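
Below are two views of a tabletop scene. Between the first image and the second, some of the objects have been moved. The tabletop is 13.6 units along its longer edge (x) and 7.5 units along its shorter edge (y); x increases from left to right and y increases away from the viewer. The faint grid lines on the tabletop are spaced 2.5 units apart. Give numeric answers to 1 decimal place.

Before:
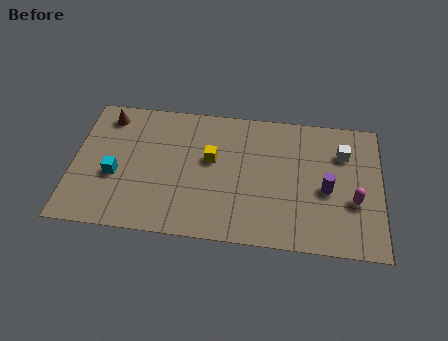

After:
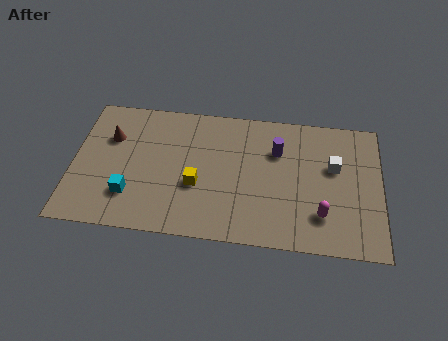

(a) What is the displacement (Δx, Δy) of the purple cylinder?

(-2.2, 1.9)

The purple cylinder was at about (11.2, 3.3) and moved to about (9.0, 5.2).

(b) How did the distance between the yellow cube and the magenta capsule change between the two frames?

-0.9

They were about 6.5 units apart before and 5.6 after — 0.9 units closer together.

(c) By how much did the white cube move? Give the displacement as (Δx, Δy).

(-0.4, -0.8)

From the two frames, the white cube sits at roughly (11.9, 5.4) before and (11.5, 4.6) after.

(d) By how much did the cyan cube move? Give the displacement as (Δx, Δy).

(0.7, -1.0)

From the two frames, the cyan cube sits at roughly (1.9, 3.0) before and (2.6, 2.0) after.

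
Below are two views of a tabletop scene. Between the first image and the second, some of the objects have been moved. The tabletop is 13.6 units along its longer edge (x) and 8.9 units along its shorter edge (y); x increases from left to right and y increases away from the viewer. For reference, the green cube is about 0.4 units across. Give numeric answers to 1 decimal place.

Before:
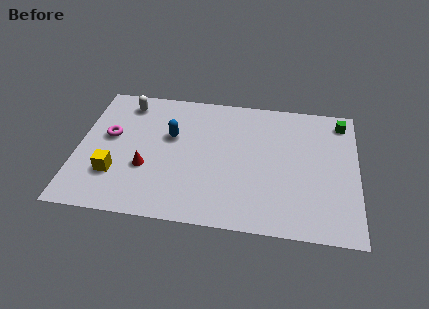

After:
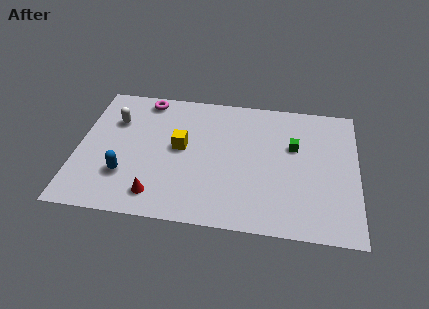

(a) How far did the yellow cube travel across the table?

3.8

From (1.9, 2.6) to (5.0, 4.8), the yellow cube covered √(3.1² + 2.2²) ≈ 3.8 units.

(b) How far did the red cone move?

1.8

The red cone moved from about (3.4, 3.2) to (4.0, 1.5), a distance of √(0.6² + 1.7²) ≈ 1.8.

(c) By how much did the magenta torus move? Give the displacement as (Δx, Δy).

(1.6, 2.8)

From the two frames, the magenta torus sits at roughly (1.5, 5.1) before and (3.1, 7.9) after.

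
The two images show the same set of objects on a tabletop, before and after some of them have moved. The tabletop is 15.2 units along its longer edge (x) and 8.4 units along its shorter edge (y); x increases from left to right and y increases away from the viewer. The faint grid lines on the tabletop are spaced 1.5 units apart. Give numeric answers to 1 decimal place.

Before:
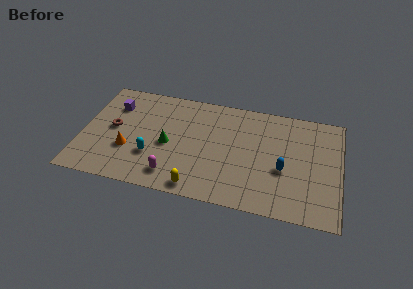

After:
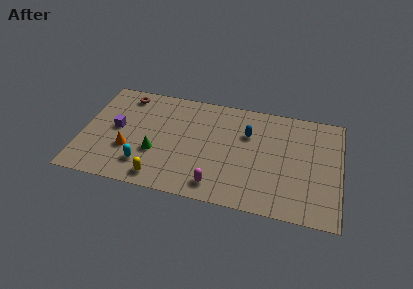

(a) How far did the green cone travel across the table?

1.1

The green cone moved from about (5.1, 3.8) to (4.4, 3.0), a distance of √(0.7² + 0.8²) ≈ 1.1.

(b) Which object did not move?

the orange cone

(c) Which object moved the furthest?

the blue capsule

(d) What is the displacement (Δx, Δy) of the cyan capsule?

(-0.4, -0.8)

The cyan capsule was at about (4.2, 2.7) and moved to about (3.8, 1.9).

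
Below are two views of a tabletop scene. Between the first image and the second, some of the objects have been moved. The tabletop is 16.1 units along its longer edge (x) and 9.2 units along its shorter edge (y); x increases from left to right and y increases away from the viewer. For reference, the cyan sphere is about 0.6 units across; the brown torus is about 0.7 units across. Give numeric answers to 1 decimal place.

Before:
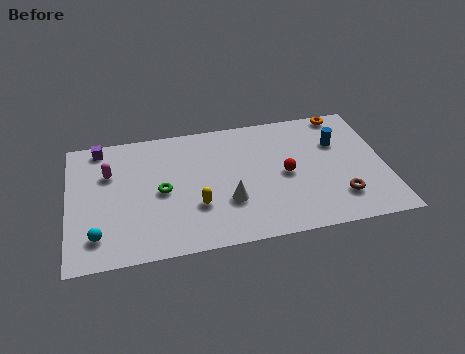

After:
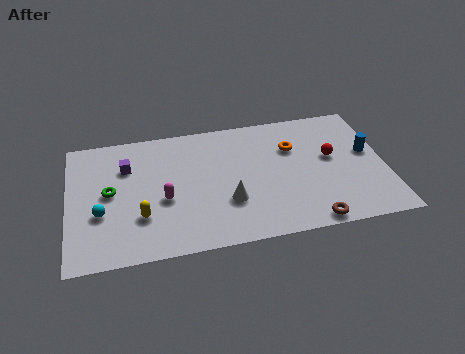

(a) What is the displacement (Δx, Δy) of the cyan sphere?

(0.2, 1.5)

The cyan sphere was at about (1.4, 1.9) and moved to about (1.6, 3.4).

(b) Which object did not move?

the white cone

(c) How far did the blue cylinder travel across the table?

1.8

The blue cylinder was near (13.8, 6.2) before and (15.3, 5.2) after, so it travelled √(1.5² + 1.0²) ≈ 1.8 units.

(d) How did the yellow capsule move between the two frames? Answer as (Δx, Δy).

(-2.8, -0.2)

From the two frames, the yellow capsule sits at roughly (6.4, 3.0) before and (3.6, 2.8) after.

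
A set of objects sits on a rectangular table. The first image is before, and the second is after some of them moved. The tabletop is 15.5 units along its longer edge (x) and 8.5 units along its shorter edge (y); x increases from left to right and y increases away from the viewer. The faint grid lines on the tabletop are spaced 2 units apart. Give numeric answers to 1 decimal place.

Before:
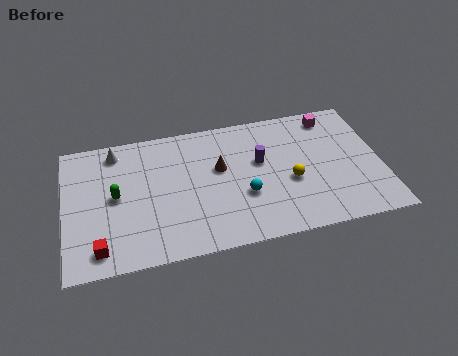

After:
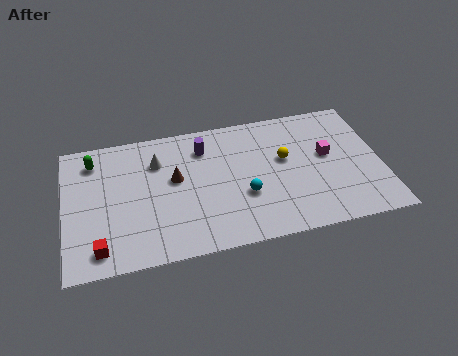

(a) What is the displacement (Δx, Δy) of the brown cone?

(-2.2, -0.2)

The brown cone was at about (7.6, 5.1) and moved to about (5.4, 4.9).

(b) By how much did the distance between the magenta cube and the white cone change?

-2.3

The distance was about 10.7 in the first image and 8.4 in the second, so they moved 2.3 units closer together.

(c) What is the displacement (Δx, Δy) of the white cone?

(2.0, -1.1)

The white cone started near (2.6, 7.3) and ended near (4.6, 6.2).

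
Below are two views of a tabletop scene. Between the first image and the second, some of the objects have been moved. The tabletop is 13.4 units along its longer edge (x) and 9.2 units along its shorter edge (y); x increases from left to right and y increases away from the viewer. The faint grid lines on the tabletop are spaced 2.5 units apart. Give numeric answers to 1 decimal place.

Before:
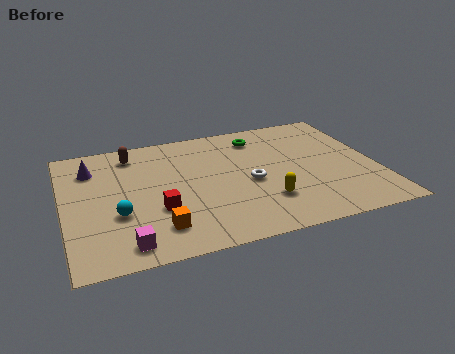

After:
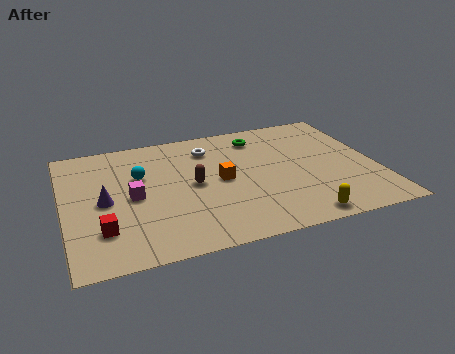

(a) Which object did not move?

the green torus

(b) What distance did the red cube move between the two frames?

2.5

The red cube moved from about (3.9, 3.2) to (1.5, 2.4), a distance of √(2.4² + 0.8²) ≈ 2.5.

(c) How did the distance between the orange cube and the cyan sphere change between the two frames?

+1.5

They were about 2.1 units apart before and 3.6 after — 1.5 units further apart.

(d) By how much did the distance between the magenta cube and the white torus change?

-1.7

The distance was about 6.2 in the first image and 4.5 in the second, so they moved 1.7 units closer together.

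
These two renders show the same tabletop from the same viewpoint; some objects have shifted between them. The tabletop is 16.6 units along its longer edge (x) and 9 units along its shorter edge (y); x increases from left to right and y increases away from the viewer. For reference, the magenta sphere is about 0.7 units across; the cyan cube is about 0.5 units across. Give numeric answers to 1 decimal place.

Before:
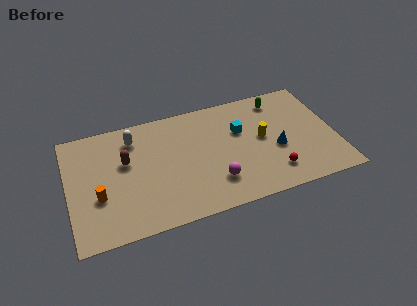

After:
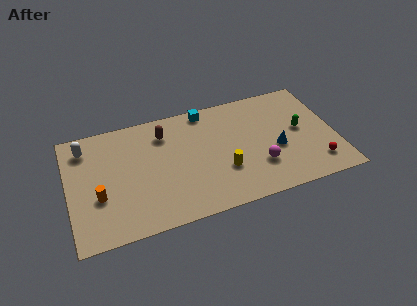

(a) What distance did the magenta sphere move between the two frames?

2.8

The magenta sphere was near (8.9, 2.3) before and (11.7, 2.7) after, so it travelled √(2.8² + 0.4²) ≈ 2.8 units.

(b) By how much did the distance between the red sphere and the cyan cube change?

+4.7

The distance was about 4.3 in the first image and 9.0 in the second, so they moved 4.7 units further apart.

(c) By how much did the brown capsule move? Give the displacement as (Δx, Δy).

(2.5, 1.5)

The brown capsule was at about (3.6, 5.5) and moved to about (6.1, 7.0).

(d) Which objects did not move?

the blue cone and the orange cylinder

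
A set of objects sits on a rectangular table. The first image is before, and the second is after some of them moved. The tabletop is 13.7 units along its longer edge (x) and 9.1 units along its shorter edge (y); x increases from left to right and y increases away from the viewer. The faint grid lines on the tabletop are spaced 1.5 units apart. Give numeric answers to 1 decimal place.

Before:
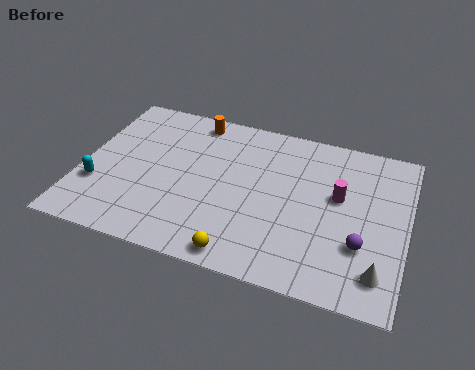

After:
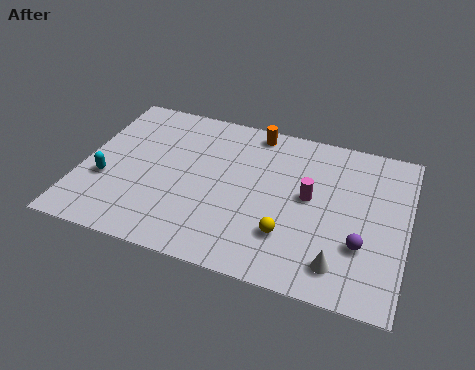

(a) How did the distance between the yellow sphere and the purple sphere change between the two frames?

-2.2

Before: roughly 5.2 units apart; after: 3.0. That's 2.2 units closer together.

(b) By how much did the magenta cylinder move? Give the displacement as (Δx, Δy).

(-1.2, -0.4)

From the two frames, the magenta cylinder sits at roughly (10.8, 5.3) before and (9.6, 4.9) after.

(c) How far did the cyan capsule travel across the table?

0.5

From (0.8, 2.9) to (1.1, 3.3), the cyan capsule covered √(0.3² + 0.4²) ≈ 0.5 units.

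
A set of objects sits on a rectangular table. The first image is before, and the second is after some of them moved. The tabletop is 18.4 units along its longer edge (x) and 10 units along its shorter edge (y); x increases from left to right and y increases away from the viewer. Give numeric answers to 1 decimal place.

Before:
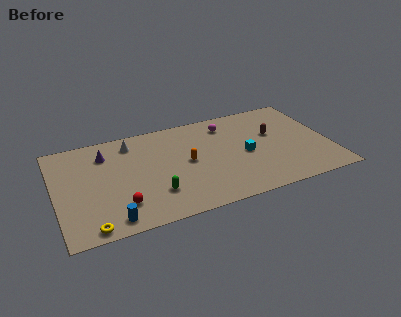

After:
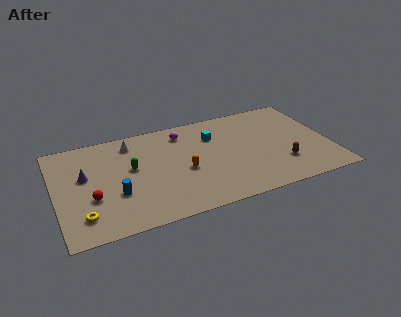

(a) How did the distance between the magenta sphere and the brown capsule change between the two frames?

+4.6

They were about 3.6 units apart before and 8.2 after — 4.6 units further apart.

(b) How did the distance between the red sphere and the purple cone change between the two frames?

-3.0

They were about 5.3 units apart before and 2.3 after — 3.0 units closer together.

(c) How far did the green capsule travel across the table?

3.3

From (6.4, 2.7) to (5.1, 5.7), the green capsule covered √(1.3² + 3.0²) ≈ 3.3 units.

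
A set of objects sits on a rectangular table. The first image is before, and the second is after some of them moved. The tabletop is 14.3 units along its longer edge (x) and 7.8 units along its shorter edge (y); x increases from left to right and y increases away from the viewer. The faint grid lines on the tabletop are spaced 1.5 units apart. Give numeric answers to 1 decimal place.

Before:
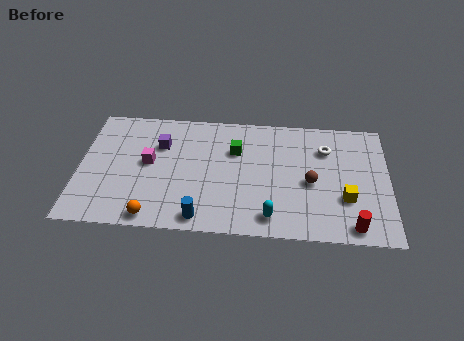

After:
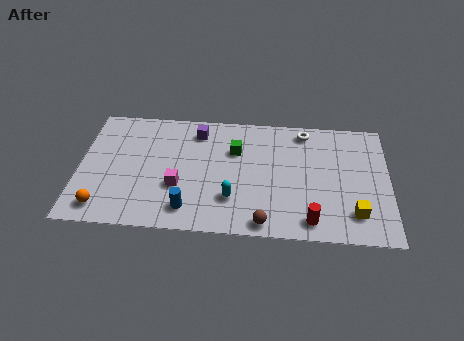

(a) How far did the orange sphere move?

2.3

The orange sphere was near (3.5, 0.8) before and (1.2, 1.2) after, so it travelled √(2.3² + 0.4²) ≈ 2.3 units.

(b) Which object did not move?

the green cube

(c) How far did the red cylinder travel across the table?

1.9

The red cylinder moved from about (12.6, 0.9) to (10.7, 1.1), a distance of √(1.9² + 0.2²) ≈ 1.9.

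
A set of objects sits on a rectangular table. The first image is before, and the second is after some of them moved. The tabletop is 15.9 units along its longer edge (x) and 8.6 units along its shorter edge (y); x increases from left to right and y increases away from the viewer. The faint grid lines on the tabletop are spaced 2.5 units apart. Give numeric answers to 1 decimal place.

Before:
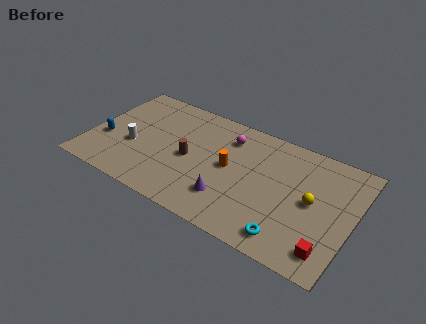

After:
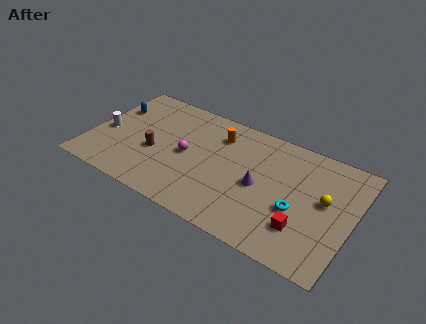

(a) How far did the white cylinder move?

1.8

From (2.7, 3.4) to (0.9, 3.8), the white cylinder covered √(1.8² + 0.4²) ≈ 1.8 units.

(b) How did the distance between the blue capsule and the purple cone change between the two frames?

+1.7

The distance was about 7.9 in the first image and 9.6 in the second, so they moved 1.7 units further apart.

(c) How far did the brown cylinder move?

2.2

The brown cylinder was near (6.1, 4.0) before and (4.0, 3.5) after, so it travelled √(2.1² + 0.5²) ≈ 2.2 units.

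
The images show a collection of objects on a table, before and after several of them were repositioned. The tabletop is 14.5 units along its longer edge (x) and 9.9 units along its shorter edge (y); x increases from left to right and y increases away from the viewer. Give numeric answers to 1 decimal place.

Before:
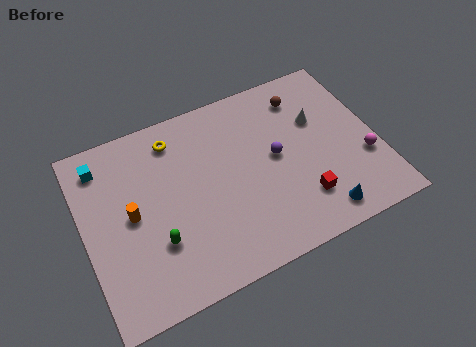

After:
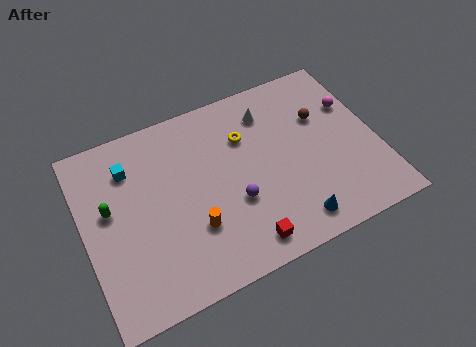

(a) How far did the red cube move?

3.3

The red cube was near (10.4, 2.4) before and (7.3, 1.3) after, so it travelled √(3.1² + 1.1²) ≈ 3.3 units.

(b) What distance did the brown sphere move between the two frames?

1.7

The brown sphere was near (11.3, 8.0) before and (12.0, 6.5) after, so it travelled √(0.7² + 1.5²) ≈ 1.7 units.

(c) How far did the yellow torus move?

3.6

The yellow torus moved from about (4.8, 8.2) to (8.2, 6.9), a distance of √(3.4² + 1.3²) ≈ 3.6.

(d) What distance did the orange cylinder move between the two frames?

3.4

The orange cylinder moved from about (2.3, 5.0) to (5.1, 3.1), a distance of √(2.8² + 1.9²) ≈ 3.4.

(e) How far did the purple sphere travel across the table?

2.8

The purple sphere was near (9.5, 5.2) before and (7.2, 3.6) after, so it travelled √(2.3² + 1.6²) ≈ 2.8 units.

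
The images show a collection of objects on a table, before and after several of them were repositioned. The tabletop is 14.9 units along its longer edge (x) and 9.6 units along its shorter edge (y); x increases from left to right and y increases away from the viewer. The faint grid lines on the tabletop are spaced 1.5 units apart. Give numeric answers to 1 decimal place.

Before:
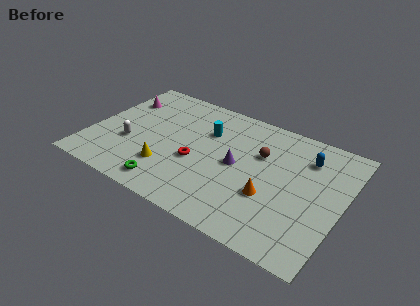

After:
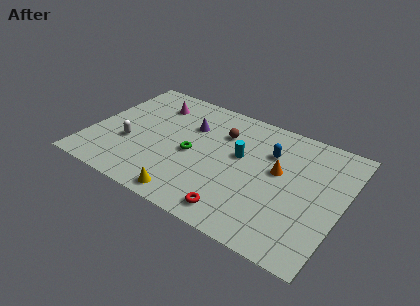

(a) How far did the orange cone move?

2.1

The orange cone moved from about (10.9, 3.4) to (11.1, 5.5), a distance of √(0.2² + 2.1²) ≈ 2.1.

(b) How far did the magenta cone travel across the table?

2.1

The magenta cone moved from about (1.2, 7.0) to (3.2, 7.5), a distance of √(2.0² + 0.5²) ≈ 2.1.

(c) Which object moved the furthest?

the red torus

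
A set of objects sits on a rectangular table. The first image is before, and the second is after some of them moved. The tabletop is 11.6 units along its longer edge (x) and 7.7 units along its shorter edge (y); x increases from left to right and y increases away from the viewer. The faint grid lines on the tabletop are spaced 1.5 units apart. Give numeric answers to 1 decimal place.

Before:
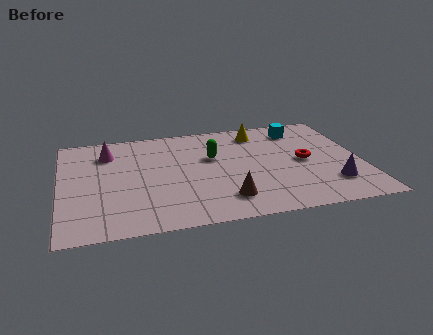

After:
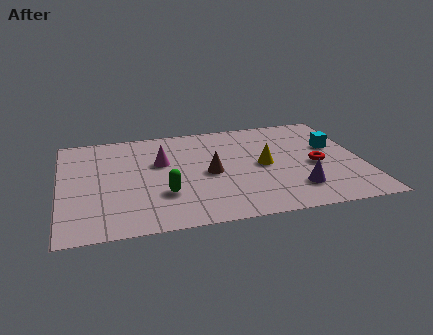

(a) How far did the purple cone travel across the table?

1.4

From (10.3, 1.9) to (8.9, 1.8), the purple cone covered √(1.4² + 0.1²) ≈ 1.4 units.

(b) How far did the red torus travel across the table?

0.6

The red torus moved from about (9.4, 3.8) to (9.8, 3.4), a distance of √(0.4² + 0.4²) ≈ 0.6.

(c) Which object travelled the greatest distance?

the green capsule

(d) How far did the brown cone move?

2.1

The brown cone was near (6.2, 1.6) before and (5.7, 3.6) after, so it travelled √(0.5² + 2.0²) ≈ 2.1 units.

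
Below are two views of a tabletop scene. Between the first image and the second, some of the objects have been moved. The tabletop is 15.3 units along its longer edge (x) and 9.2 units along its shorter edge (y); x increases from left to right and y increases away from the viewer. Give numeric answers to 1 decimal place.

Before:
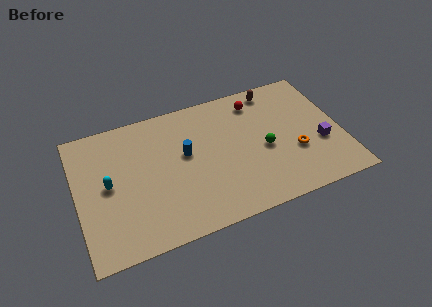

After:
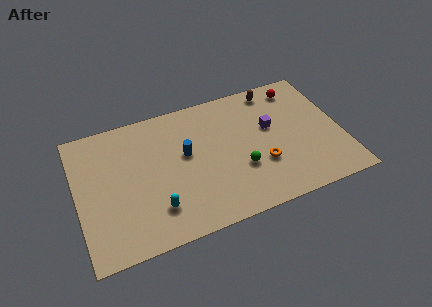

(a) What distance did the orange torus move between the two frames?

2.0

From (12.5, 3.3) to (10.5, 3.1), the orange torus covered √(2.0² + 0.2²) ≈ 2.0 units.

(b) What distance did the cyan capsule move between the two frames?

3.5

The cyan capsule moved from about (1.8, 4.7) to (4.3, 2.2), a distance of √(2.5² + 2.5²) ≈ 3.5.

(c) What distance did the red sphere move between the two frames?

2.5

The red sphere moved from about (10.7, 7.6) to (13.2, 7.8), a distance of √(2.5² + 0.2²) ≈ 2.5.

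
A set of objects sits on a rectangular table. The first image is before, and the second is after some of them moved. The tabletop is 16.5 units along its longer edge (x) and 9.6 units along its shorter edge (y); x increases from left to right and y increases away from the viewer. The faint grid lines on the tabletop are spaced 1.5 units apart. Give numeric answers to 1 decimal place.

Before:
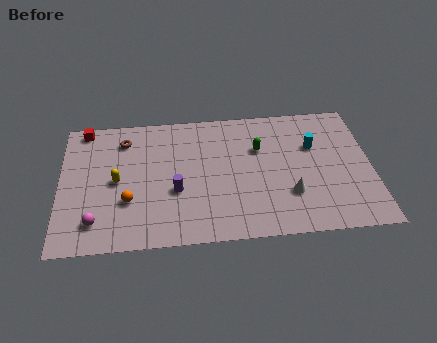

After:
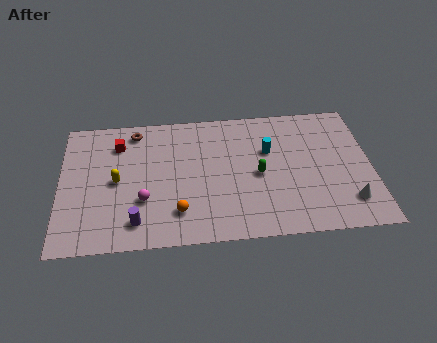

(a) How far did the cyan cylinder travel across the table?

2.4

The cyan cylinder moved from about (13.5, 6.3) to (11.1, 6.2), a distance of √(2.4² + 0.1²) ≈ 2.4.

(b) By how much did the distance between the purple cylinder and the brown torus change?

+1.8

They were about 4.8 units apart before and 6.6 after — 1.8 units further apart.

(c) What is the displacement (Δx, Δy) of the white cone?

(3.1, -0.8)

The white cone was at about (12.1, 2.9) and moved to about (15.2, 2.1).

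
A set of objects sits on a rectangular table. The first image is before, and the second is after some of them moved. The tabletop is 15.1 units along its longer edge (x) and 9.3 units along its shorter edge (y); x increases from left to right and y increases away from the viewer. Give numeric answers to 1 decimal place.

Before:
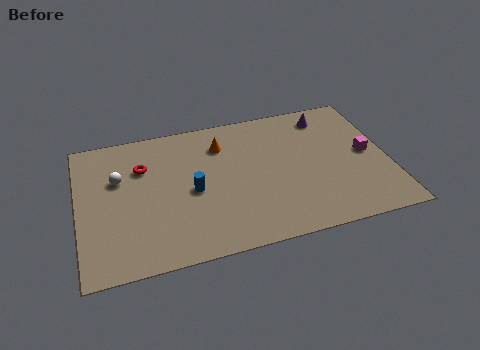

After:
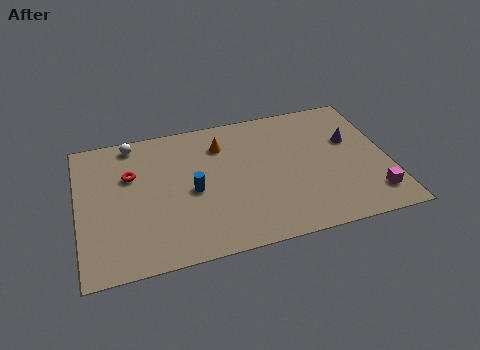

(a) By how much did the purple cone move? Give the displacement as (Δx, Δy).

(1.0, -2.0)

The purple cone started near (12.4, 7.8) and ended near (13.4, 5.8).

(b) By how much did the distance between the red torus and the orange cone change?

+0.7

The distance was about 3.9 in the first image and 4.6 in the second, so they moved 0.7 units further apart.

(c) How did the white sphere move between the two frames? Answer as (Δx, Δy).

(0.8, 2.3)

The white sphere was at about (2.0, 6.0) and moved to about (2.8, 8.3).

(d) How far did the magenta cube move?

2.9

The magenta cube was near (14.1, 4.7) before and (14.1, 1.8) after, so it travelled √(0.0² + 2.9²) ≈ 2.9 units.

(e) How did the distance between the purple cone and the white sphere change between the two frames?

+0.3

Before: roughly 10.6 units apart; after: 10.9. That's 0.3 units further apart.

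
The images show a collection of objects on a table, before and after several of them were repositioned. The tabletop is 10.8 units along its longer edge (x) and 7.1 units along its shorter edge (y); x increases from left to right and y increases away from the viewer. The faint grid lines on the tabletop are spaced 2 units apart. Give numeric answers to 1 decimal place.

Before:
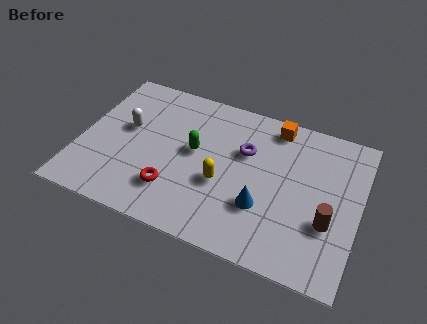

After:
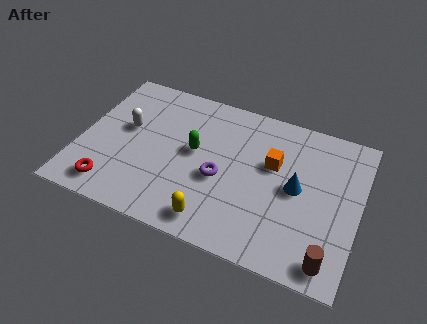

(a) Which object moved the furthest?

the red torus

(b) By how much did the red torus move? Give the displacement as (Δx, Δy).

(-2.3, -0.7)

The red torus started near (3.8, 1.8) and ended near (1.5, 1.1).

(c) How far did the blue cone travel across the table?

1.8

The blue cone was near (7.2, 2.3) before and (8.4, 3.6) after, so it travelled √(1.2² + 1.3²) ≈ 1.8 units.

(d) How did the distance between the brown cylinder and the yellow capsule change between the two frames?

+0.3

Before: roughly 4.1 units apart; after: 4.4. That's 0.3 units further apart.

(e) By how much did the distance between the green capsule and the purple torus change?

-0.6

They were about 2.0 units apart before and 1.4 after — 0.6 units closer together.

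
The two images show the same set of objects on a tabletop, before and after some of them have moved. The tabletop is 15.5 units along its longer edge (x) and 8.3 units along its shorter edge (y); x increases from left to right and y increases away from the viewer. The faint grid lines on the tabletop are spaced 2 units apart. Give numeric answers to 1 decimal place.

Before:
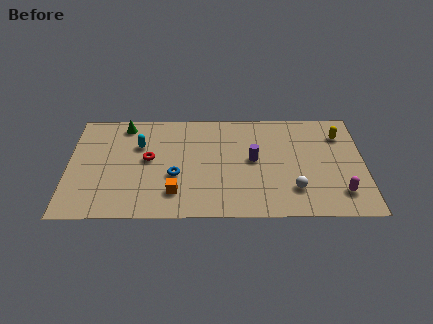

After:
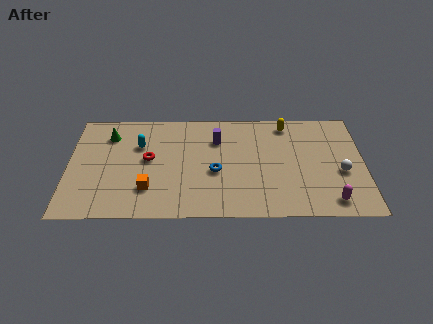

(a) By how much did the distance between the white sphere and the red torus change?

+2.2

Before: roughly 8.0 units apart; after: 10.2. That's 2.2 units further apart.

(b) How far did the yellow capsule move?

2.9

The yellow capsule was near (14.3, 6.3) before and (11.5, 7.2) after, so it travelled √(2.8² + 0.9²) ≈ 2.9 units.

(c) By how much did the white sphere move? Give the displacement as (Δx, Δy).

(2.5, 1.3)

The white sphere started near (11.8, 2.1) and ended near (14.3, 3.4).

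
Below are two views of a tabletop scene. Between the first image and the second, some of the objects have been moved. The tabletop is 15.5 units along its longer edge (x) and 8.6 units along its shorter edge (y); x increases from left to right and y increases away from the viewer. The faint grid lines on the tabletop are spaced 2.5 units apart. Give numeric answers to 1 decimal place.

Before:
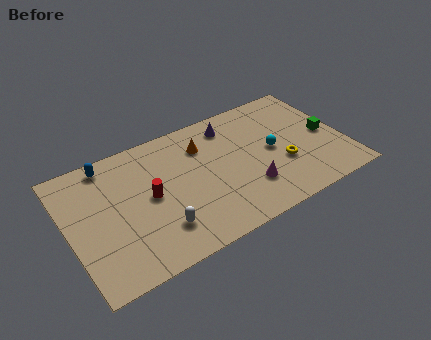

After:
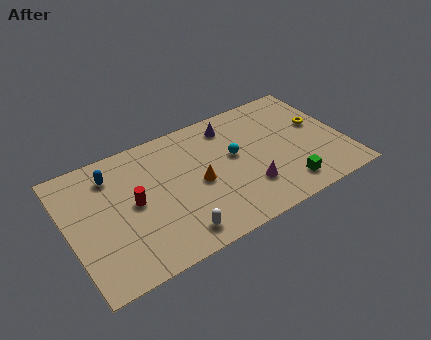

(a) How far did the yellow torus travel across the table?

3.1

The yellow torus was near (11.9, 3.1) before and (14.3, 5.0) after, so it travelled √(2.4² + 1.9²) ≈ 3.1 units.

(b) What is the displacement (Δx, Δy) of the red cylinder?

(-0.9, 0.0)

The red cylinder started near (4.5, 4.4) and ended near (3.6, 4.4).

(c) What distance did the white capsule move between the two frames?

1.1

From (4.7, 2.1) to (5.5, 1.3), the white capsule covered √(0.8² + 0.8²) ≈ 1.1 units.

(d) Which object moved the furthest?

the green cube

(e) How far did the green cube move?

3.8

The green cube moved from about (14.6, 4.1) to (11.8, 1.5), a distance of √(2.8² + 2.6²) ≈ 3.8.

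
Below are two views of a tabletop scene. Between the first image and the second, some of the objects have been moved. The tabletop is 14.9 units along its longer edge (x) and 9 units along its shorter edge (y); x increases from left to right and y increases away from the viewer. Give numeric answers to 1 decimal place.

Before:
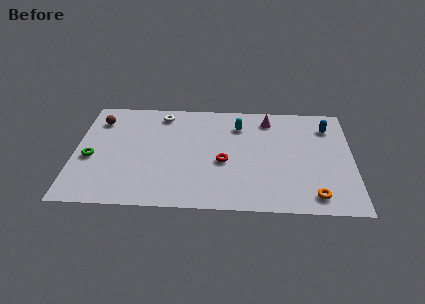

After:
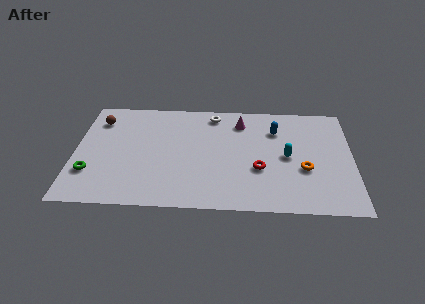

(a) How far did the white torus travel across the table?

2.8

The white torus was near (4.6, 7.7) before and (7.4, 7.8) after, so it travelled √(2.8² + 0.1²) ≈ 2.8 units.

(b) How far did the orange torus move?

2.2

From (12.8, 1.3) to (12.3, 3.4), the orange torus covered √(0.5² + 2.1²) ≈ 2.2 units.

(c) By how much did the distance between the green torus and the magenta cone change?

-1.0

They were about 10.2 units apart before and 9.2 after — 1.0 units closer together.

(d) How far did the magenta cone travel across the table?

1.5

From (10.4, 7.5) to (8.9, 7.2), the magenta cone covered √(1.5² + 0.3²) ≈ 1.5 units.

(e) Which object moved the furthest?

the cyan capsule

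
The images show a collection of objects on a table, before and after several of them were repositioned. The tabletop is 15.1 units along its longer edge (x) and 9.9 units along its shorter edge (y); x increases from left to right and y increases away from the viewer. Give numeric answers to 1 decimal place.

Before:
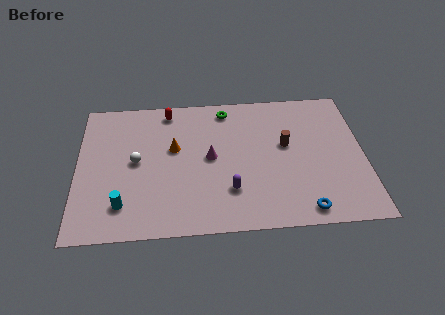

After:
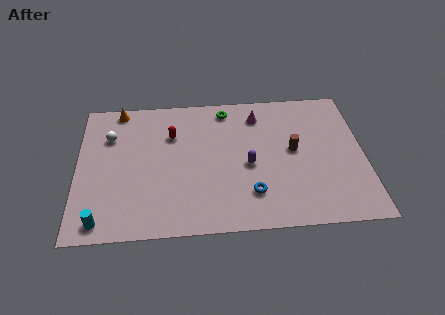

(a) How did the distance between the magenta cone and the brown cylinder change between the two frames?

-0.8

The distance was about 4.0 in the first image and 3.2 in the second, so they moved 0.8 units closer together.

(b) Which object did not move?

the green torus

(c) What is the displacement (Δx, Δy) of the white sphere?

(-1.4, 1.9)

The white sphere started near (3.1, 5.1) and ended near (1.7, 7.0).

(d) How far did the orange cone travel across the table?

4.2

The orange cone moved from about (5.1, 5.9) to (2.2, 9.0), a distance of √(2.9² + 3.1²) ≈ 4.2.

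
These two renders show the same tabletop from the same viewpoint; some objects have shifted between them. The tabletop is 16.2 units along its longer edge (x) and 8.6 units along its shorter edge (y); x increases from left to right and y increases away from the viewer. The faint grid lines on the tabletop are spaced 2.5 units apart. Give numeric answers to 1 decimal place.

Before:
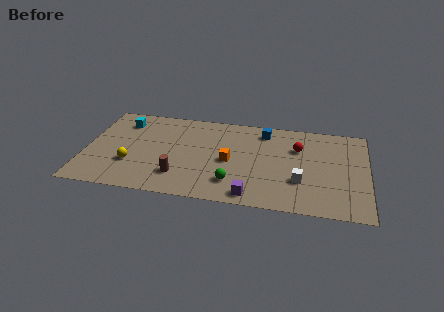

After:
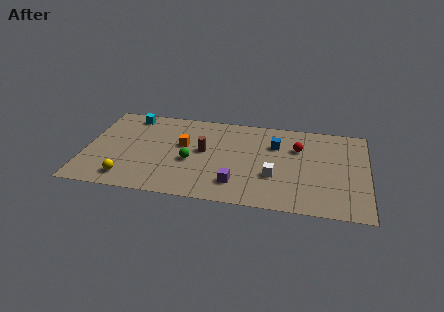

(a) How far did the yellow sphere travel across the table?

1.4

From (2.7, 2.8) to (2.6, 1.4), the yellow sphere covered √(0.1² + 1.4²) ≈ 1.4 units.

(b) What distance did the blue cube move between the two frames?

1.4

From (10.2, 7.2) to (10.9, 6.0), the blue cube covered √(0.7² + 1.2²) ≈ 1.4 units.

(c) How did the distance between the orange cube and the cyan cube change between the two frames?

-2.9

The distance was about 6.9 in the first image and 4.0 in the second, so they moved 2.9 units closer together.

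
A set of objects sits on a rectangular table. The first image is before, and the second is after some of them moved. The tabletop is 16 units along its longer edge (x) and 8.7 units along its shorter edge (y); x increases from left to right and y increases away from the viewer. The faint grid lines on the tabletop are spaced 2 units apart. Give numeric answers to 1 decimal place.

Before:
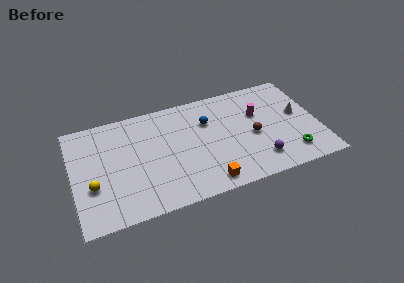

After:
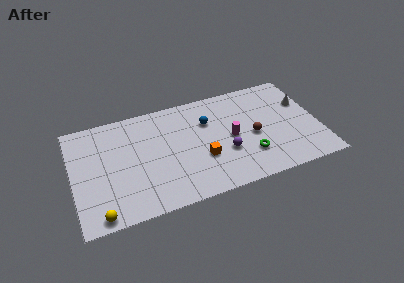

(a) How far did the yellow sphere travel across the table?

2.3

The yellow sphere moved from about (1.2, 3.1) to (1.5, 0.8), a distance of √(0.3² + 2.3²) ≈ 2.3.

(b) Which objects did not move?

the blue sphere and the brown sphere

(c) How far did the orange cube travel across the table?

2.0

From (8.4, 1.1) to (8.3, 3.1), the orange cube covered √(0.1² + 2.0²) ≈ 2.0 units.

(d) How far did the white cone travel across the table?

1.0

The white cone moved from about (14.8, 4.8) to (15.2, 5.7), a distance of √(0.4² + 0.9²) ≈ 1.0.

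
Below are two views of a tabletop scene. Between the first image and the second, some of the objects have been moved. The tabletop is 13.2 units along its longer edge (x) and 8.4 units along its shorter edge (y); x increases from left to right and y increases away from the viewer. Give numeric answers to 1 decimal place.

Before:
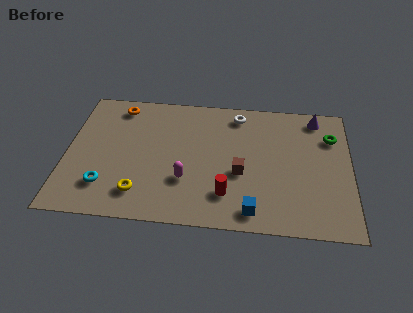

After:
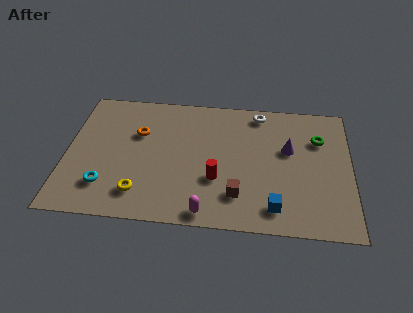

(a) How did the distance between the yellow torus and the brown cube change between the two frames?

-0.4

Before: roughly 4.9 units apart; after: 4.5. That's 0.4 units closer together.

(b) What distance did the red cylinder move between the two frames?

1.0

From (7.5, 2.0) to (7.0, 2.9), the red cylinder covered √(0.5² + 0.9²) ≈ 1.0 units.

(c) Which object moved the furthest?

the purple cone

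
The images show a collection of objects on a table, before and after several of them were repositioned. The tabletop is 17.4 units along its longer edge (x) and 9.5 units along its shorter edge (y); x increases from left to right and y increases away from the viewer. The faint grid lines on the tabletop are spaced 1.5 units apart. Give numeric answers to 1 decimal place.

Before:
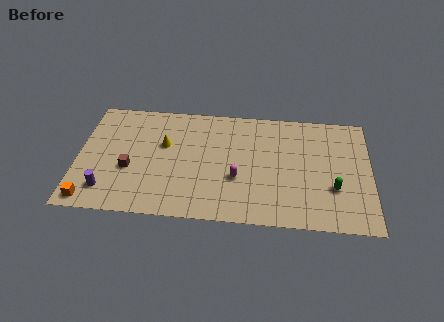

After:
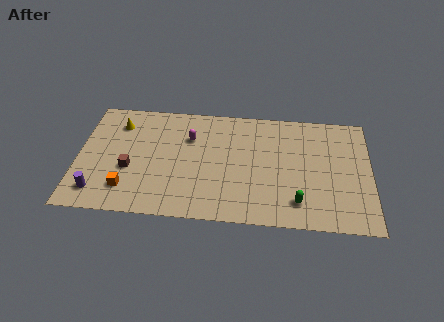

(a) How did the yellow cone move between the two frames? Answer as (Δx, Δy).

(-2.8, 1.5)

The yellow cone started near (5.1, 5.9) and ended near (2.3, 7.4).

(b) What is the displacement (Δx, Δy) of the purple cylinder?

(-0.5, -0.2)

From the two frames, the purple cylinder sits at roughly (1.8, 1.9) before and (1.3, 1.7) after.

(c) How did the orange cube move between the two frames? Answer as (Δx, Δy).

(2.1, 1.1)

From the two frames, the orange cube sits at roughly (0.9, 1.0) before and (3.0, 2.1) after.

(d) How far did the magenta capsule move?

4.2

The magenta capsule was near (9.5, 3.5) before and (6.6, 6.6) after, so it travelled √(2.9² + 3.1²) ≈ 4.2 units.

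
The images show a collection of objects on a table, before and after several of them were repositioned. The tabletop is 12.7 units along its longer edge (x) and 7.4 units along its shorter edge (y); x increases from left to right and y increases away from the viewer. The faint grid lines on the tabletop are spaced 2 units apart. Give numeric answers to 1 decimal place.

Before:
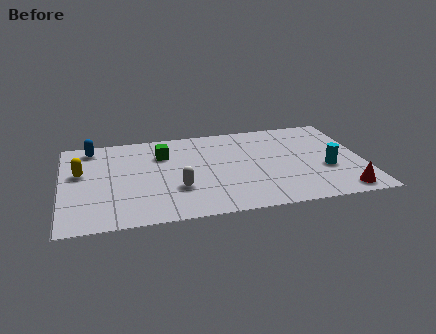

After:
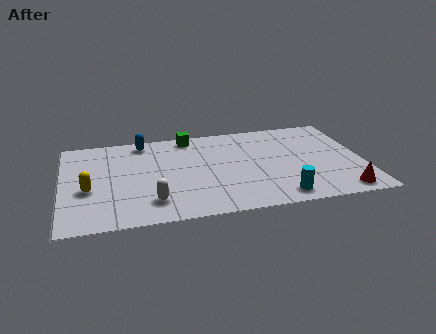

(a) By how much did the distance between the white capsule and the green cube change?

+2.4

Before: roughly 2.9 units apart; after: 5.3. That's 2.4 units further apart.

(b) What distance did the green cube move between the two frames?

1.8

From (4.3, 5.3) to (5.5, 6.6), the green cube covered √(1.2² + 1.3²) ≈ 1.8 units.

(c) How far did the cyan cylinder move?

2.8

The cyan cylinder moved from about (11.1, 2.8) to (9.0, 1.0), a distance of √(2.1² + 1.8²) ≈ 2.8.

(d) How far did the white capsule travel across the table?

1.4

From (4.8, 2.4) to (3.7, 1.6), the white capsule covered √(1.1² + 0.8²) ≈ 1.4 units.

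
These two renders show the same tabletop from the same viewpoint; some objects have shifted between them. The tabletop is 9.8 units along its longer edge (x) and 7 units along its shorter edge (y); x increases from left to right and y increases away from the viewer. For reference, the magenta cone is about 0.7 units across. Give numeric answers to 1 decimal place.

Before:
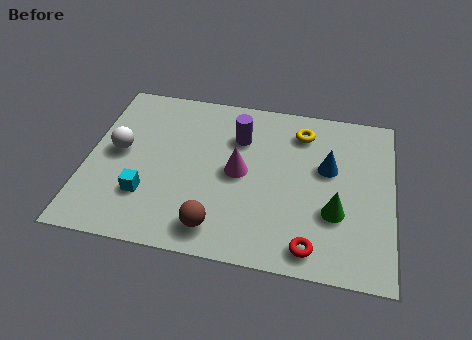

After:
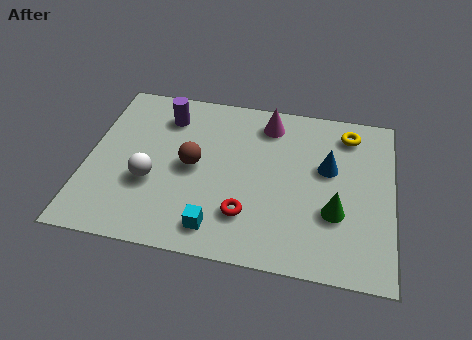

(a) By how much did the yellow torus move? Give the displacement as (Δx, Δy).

(1.5, 0.2)

The yellow torus started near (6.8, 5.6) and ended near (8.3, 5.8).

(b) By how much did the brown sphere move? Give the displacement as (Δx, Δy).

(-0.9, 2.4)

The brown sphere started near (4.3, 1.1) and ended near (3.4, 3.5).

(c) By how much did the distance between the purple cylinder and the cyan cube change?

+0.7

The distance was about 4.1 in the first image and 4.8 in the second, so they moved 0.7 units further apart.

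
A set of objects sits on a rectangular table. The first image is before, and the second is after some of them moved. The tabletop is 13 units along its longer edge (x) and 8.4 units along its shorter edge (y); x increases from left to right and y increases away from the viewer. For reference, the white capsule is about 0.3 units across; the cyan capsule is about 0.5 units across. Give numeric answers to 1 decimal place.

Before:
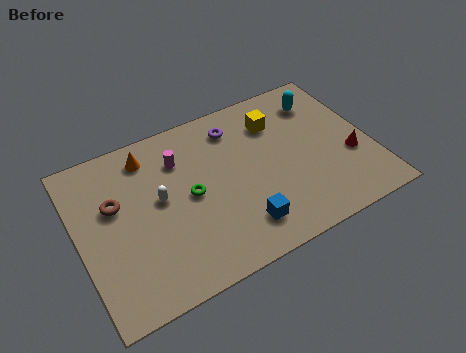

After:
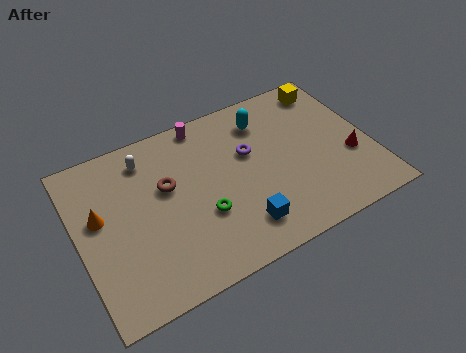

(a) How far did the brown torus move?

2.3

The brown torus was near (1.7, 5.2) before and (4.0, 5.1) after, so it travelled √(2.3² + 0.1²) ≈ 2.3 units.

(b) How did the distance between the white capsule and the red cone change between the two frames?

+1.0

The distance was about 8.5 in the first image and 9.5 in the second, so they moved 1.0 units further apart.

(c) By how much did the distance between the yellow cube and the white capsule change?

+2.6

The distance was about 5.8 in the first image and 8.4 in the second, so they moved 2.6 units further apart.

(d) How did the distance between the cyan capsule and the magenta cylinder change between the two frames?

-3.7

They were about 6.5 units apart before and 2.8 after — 3.7 units closer together.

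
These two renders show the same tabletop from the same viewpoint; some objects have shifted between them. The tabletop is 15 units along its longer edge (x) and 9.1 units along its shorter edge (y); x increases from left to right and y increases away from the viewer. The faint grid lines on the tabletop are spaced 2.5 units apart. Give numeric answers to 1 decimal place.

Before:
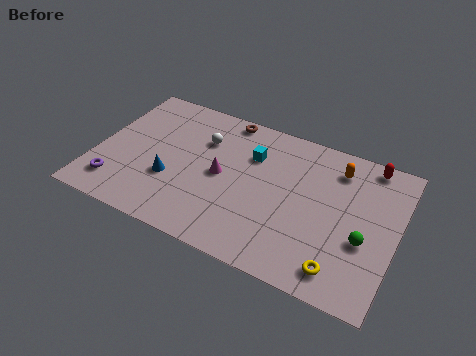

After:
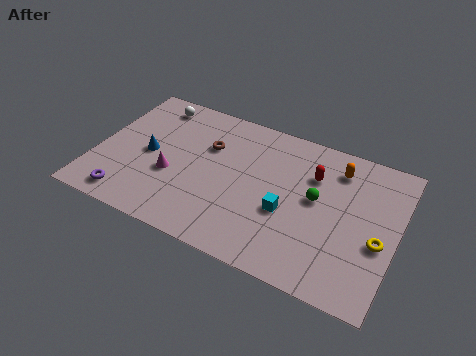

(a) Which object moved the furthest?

the cyan cube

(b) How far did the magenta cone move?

2.6

The magenta cone was near (6.3, 4.5) before and (3.9, 3.5) after, so it travelled √(2.4² + 1.0²) ≈ 2.6 units.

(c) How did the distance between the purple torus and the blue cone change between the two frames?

+0.3

Before: roughly 3.0 units apart; after: 3.3. That's 0.3 units further apart.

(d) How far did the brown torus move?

2.3

From (6.0, 8.3) to (5.4, 6.1), the brown torus covered √(0.6² + 2.2²) ≈ 2.3 units.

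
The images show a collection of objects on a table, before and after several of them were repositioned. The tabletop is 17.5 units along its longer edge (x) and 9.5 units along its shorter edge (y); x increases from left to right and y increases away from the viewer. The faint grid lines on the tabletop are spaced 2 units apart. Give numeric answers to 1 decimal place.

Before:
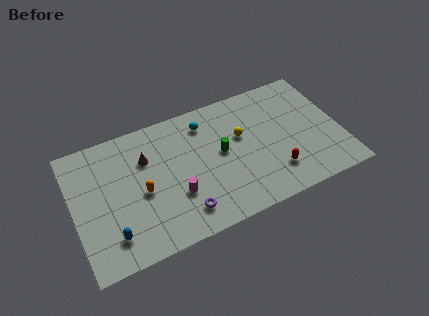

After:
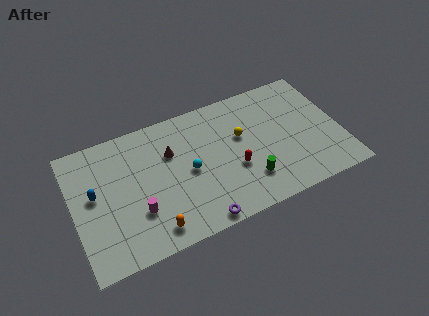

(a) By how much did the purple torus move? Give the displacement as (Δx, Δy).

(0.9, -1.0)

From the two frames, the purple torus sits at roughly (6.8, 1.8) before and (7.7, 0.8) after.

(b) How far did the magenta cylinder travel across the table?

2.5

The magenta cylinder moved from about (6.5, 3.2) to (4.0, 3.0), a distance of √(2.5² + 0.2²) ≈ 2.5.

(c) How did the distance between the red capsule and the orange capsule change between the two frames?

-2.7

The distance was about 8.7 in the first image and 6.0 in the second, so they moved 2.7 units closer together.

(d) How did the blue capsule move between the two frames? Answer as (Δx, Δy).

(-0.8, 3.3)

From the two frames, the blue capsule sits at roughly (2.2, 2.0) before and (1.4, 5.3) after.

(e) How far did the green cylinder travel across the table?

3.1

The green cylinder moved from about (9.7, 5.1) to (11.2, 2.4), a distance of √(1.5² + 2.7²) ≈ 3.1.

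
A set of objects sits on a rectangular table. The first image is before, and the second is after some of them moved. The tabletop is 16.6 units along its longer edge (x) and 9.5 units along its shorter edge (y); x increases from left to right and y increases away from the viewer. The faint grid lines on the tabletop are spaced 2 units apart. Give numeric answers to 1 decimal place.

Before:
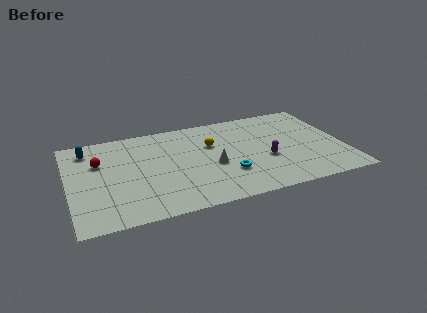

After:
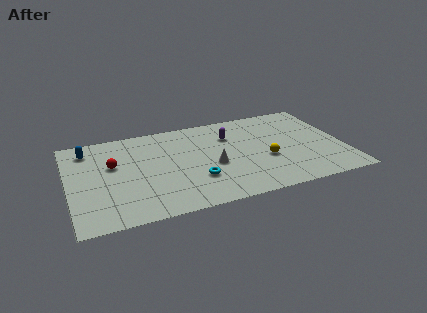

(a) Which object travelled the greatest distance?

the yellow sphere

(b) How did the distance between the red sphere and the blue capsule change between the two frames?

+0.8

Before: roughly 1.6 units apart; after: 2.4. That's 0.8 units further apart.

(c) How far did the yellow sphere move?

4.0

The yellow sphere moved from about (8.7, 6.2) to (11.8, 3.7), a distance of √(3.1² + 2.5²) ≈ 4.0.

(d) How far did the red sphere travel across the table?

0.9

The red sphere was near (1.9, 6.3) before and (2.7, 5.8) after, so it travelled √(0.8² + 0.5²) ≈ 0.9 units.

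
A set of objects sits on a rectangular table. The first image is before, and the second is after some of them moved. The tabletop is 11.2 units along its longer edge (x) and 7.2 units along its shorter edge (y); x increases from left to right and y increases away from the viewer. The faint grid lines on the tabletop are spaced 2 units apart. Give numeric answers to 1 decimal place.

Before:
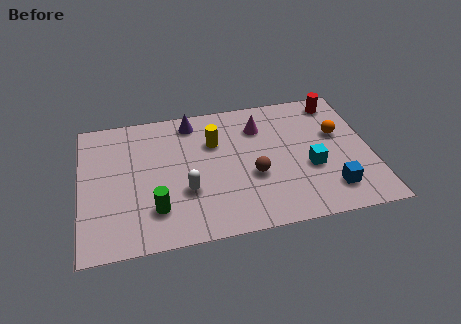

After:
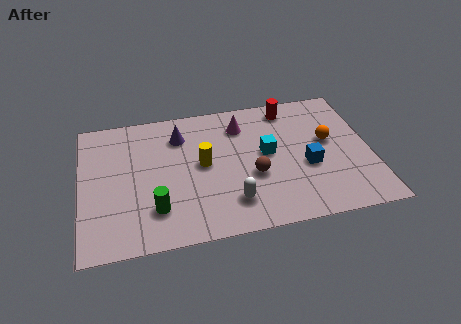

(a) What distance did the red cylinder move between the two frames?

1.9

From (10.1, 6.2) to (8.2, 6.2), the red cylinder covered √(1.9² + 0.0²) ≈ 1.9 units.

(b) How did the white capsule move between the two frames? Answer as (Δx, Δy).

(1.7, -0.9)

The white capsule was at about (4.0, 2.5) and moved to about (5.7, 1.6).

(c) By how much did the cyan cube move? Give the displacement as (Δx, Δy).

(-1.6, 1.1)

From the two frames, the cyan cube sits at roughly (8.8, 2.8) before and (7.2, 3.9) after.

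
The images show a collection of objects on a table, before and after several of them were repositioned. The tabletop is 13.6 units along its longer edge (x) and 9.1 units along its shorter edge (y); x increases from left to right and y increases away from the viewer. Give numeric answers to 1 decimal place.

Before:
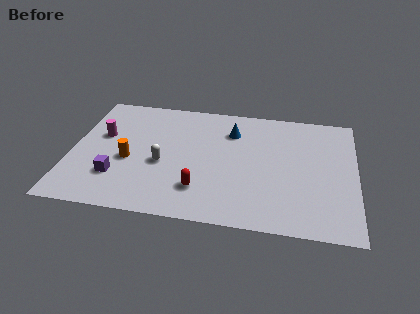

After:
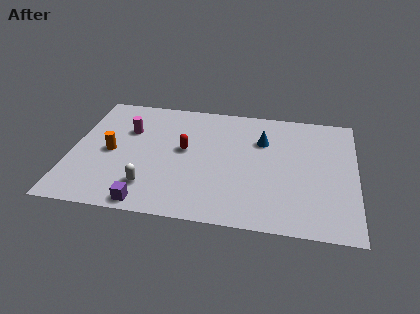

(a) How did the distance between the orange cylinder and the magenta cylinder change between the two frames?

-0.3

They were about 2.2 units apart before and 1.9 after — 0.3 units closer together.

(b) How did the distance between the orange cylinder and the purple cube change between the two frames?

+2.6

Before: roughly 1.4 units apart; after: 4.0. That's 2.6 units further apart.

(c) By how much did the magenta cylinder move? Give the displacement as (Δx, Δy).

(1.2, 0.6)

The magenta cylinder started near (1.4, 5.5) and ended near (2.6, 6.1).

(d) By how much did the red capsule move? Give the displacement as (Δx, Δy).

(-0.9, 2.8)

From the two frames, the red capsule sits at roughly (6.3, 2.2) before and (5.4, 5.0) after.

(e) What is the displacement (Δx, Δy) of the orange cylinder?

(-0.9, 0.5)

The orange cylinder was at about (2.8, 3.8) and moved to about (1.9, 4.3).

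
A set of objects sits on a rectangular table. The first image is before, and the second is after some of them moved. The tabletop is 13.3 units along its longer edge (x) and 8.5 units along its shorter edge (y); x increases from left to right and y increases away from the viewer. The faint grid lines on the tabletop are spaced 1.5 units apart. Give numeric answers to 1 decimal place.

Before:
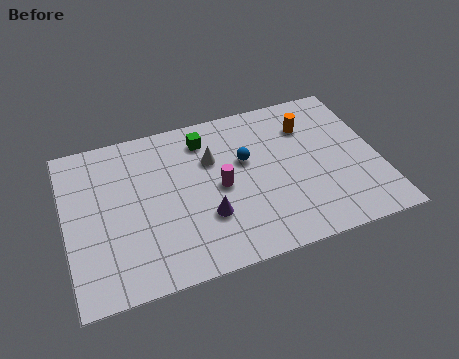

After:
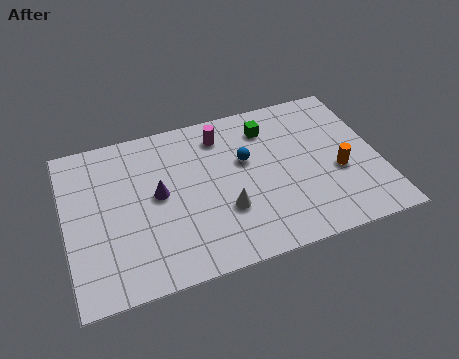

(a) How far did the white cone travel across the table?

2.9

From (6.3, 5.7) to (6.6, 2.8), the white cone covered √(0.3² + 2.9²) ≈ 2.9 units.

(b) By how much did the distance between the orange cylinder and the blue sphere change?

+1.2

They were about 3.0 units apart before and 4.2 after — 1.2 units further apart.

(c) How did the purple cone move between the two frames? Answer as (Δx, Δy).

(-1.9, 1.8)

From the two frames, the purple cone sits at roughly (5.8, 2.7) before and (3.9, 4.5) after.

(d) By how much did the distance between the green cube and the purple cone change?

+1.2

Before: roughly 4.2 units apart; after: 5.4. That's 1.2 units further apart.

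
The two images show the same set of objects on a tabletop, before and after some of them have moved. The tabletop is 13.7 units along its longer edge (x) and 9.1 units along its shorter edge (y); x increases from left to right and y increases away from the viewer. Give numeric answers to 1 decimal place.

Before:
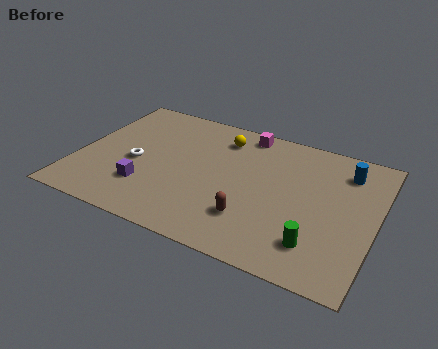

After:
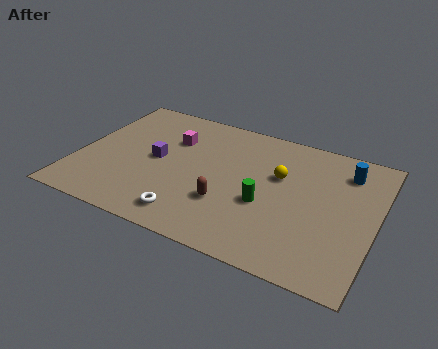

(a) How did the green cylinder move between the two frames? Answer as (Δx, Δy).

(-2.5, 1.6)

From the two frames, the green cylinder sits at roughly (11.3, 2.0) before and (8.8, 3.6) after.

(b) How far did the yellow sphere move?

3.3

The yellow sphere was near (6.3, 7.3) before and (9.2, 5.7) after, so it travelled √(2.9² + 1.6²) ≈ 3.3 units.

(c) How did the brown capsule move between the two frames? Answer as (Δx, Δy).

(-1.2, 0.5)

From the two frames, the brown capsule sits at roughly (8.3, 2.4) before and (7.1, 2.9) after.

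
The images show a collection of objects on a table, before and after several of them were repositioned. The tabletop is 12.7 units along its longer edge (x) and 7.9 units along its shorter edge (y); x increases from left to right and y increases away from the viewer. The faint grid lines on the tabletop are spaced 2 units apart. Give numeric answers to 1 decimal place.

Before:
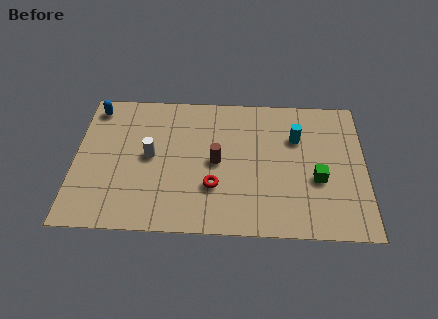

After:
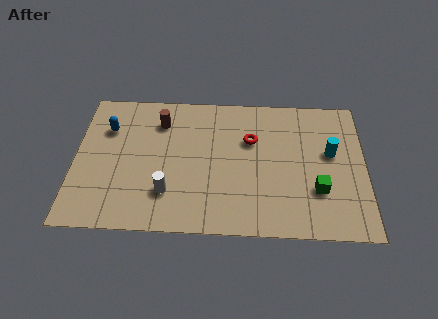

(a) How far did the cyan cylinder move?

1.7

From (9.7, 5.4) to (11.2, 4.6), the cyan cylinder covered √(1.5² + 0.8²) ≈ 1.7 units.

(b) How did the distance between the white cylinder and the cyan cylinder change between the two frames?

+1.0

They were about 6.5 units apart before and 7.5 after — 1.0 units further apart.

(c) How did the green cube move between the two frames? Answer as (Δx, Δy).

(0.0, -0.6)

The green cube started near (10.6, 3.1) and ended near (10.6, 2.5).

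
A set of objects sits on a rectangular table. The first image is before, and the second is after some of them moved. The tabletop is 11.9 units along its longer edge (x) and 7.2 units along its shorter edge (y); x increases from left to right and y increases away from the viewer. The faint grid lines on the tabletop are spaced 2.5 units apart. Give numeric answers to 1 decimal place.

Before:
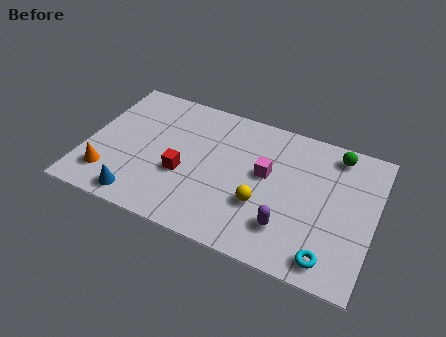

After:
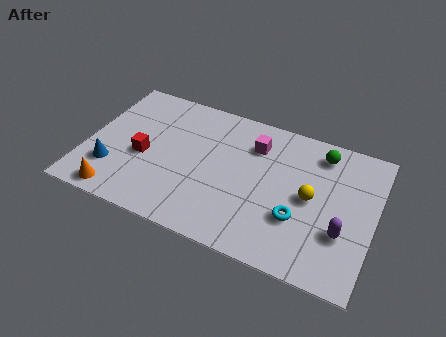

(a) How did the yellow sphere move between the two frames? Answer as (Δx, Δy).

(1.9, 1.1)

The yellow sphere was at about (7.4, 2.5) and moved to about (9.3, 3.6).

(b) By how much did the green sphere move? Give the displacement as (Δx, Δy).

(-0.6, -0.2)

From the two frames, the green sphere sits at roughly (10.1, 6.2) before and (9.5, 6.0) after.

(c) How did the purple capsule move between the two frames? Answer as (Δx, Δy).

(2.2, 0.6)

The purple capsule was at about (8.5, 1.8) and moved to about (10.7, 2.4).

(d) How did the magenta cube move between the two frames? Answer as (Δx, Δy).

(-0.6, 1.3)

The magenta cube was at about (7.4, 4.1) and moved to about (6.8, 5.4).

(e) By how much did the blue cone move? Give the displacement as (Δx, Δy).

(-1.3, 1.1)

From the two frames, the blue cone sits at roughly (2.5, 0.9) before and (1.2, 2.0) after.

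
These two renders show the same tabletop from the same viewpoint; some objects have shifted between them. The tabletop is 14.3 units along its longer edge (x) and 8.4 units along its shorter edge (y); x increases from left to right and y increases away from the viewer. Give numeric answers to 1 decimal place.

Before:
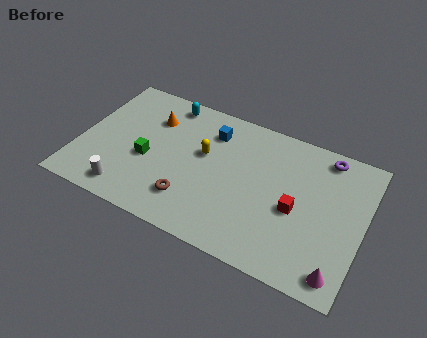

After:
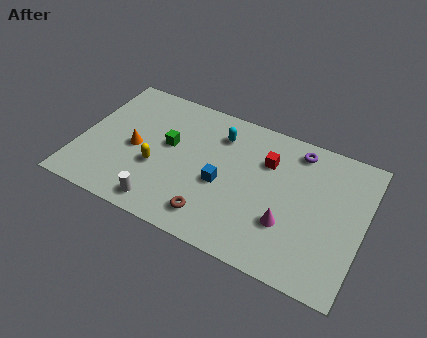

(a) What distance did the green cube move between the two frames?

1.6

The green cube was near (3.5, 3.5) before and (4.4, 4.8) after, so it travelled √(0.9² + 1.3²) ≈ 1.6 units.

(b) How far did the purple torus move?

1.4

The purple torus was near (12.1, 7.4) before and (10.7, 7.2) after, so it travelled √(1.4² + 0.2²) ≈ 1.4 units.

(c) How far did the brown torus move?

1.3

The brown torus was near (5.9, 2.0) before and (7.1, 1.5) after, so it travelled √(1.2² + 0.5²) ≈ 1.3 units.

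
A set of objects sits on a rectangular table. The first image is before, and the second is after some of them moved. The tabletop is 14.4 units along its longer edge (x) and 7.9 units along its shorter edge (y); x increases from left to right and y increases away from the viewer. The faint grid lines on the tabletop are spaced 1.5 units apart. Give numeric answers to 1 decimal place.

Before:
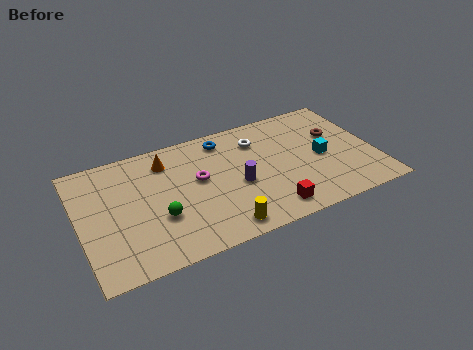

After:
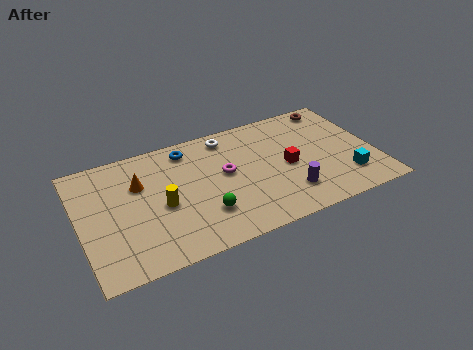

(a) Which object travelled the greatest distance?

the yellow cylinder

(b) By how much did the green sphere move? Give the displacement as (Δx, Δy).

(2.1, -0.6)

The green sphere started near (3.7, 2.8) and ended near (5.8, 2.2).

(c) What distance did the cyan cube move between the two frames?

2.1

The cyan cube was near (11.8, 3.7) before and (12.8, 1.9) after, so it travelled √(1.0² + 1.8²) ≈ 2.1 units.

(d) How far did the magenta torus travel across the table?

1.3

From (5.8, 4.5) to (7.1, 4.4), the magenta torus covered √(1.3² + 0.1²) ≈ 1.3 units.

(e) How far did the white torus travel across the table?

1.6

The white torus was near (8.9, 6.0) before and (7.5, 6.8) after, so it travelled √(1.4² + 0.8²) ≈ 1.6 units.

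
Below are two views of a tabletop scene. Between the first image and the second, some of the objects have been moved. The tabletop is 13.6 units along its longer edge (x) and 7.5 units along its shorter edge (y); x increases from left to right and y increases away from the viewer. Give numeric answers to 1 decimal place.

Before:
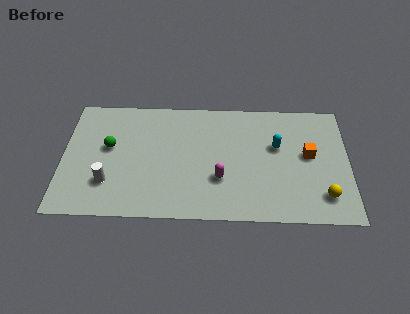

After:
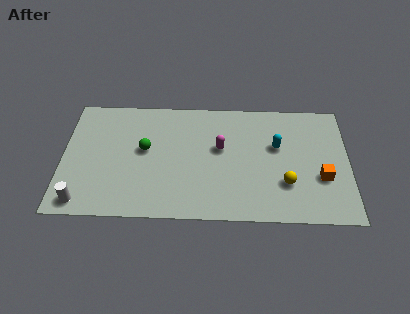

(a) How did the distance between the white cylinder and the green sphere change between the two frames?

+2.2

The distance was about 2.2 in the first image and 4.4 in the second, so they moved 2.2 units further apart.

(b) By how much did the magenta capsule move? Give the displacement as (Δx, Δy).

(0.0, 1.9)

The magenta capsule was at about (7.5, 2.5) and moved to about (7.5, 4.4).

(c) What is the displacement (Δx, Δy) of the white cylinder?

(-1.2, -1.2)

The white cylinder started near (2.2, 2.1) and ended near (1.0, 0.9).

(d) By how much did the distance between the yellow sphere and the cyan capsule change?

-1.4

Before: roughly 3.7 units apart; after: 2.3. That's 1.4 units closer together.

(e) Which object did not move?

the cyan capsule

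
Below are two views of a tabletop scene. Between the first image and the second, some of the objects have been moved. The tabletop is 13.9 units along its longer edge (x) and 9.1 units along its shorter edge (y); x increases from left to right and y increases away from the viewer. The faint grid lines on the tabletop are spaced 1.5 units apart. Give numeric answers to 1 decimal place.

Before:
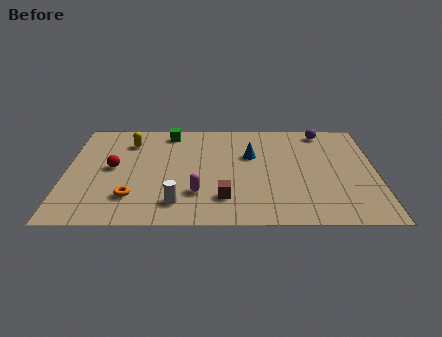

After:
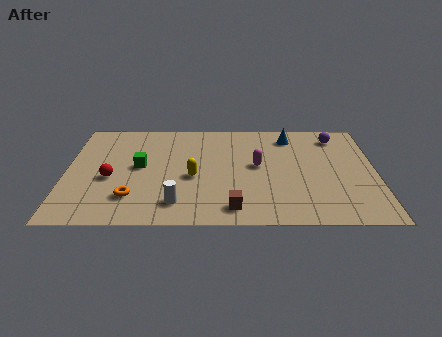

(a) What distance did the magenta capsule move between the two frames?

3.6

From (5.9, 2.5) to (8.6, 4.9), the magenta capsule covered √(2.7² + 2.4²) ≈ 3.6 units.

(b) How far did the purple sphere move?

0.8

The purple sphere was near (11.6, 8.0) before and (12.2, 7.5) after, so it travelled √(0.6² + 0.5²) ≈ 0.8 units.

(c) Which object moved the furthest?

the yellow capsule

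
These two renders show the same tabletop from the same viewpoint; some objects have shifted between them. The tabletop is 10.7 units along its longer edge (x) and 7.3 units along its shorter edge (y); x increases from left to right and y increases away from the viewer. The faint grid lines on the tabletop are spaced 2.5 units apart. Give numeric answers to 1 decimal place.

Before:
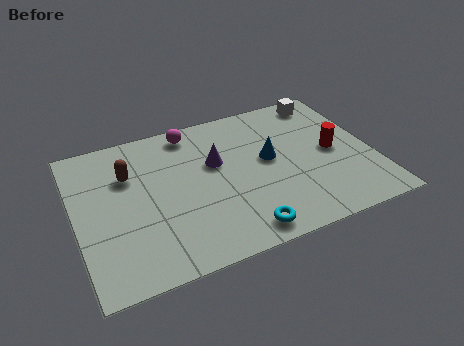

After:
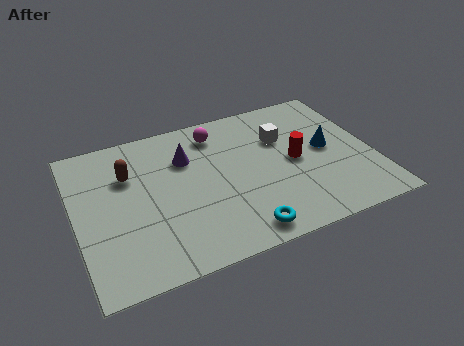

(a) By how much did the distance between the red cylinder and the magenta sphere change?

-2.1

The distance was about 5.6 in the first image and 3.5 in the second, so they moved 2.1 units closer together.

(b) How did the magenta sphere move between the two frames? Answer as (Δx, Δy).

(0.9, -0.4)

From the two frames, the magenta sphere sits at roughly (4.4, 6.4) before and (5.3, 6.0) after.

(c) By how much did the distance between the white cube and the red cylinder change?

-1.5

The distance was about 2.8 in the first image and 1.3 in the second, so they moved 1.5 units closer together.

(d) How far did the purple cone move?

1.2

From (5.1, 4.5) to (4.1, 5.1), the purple cone covered √(1.0² + 0.6²) ≈ 1.2 units.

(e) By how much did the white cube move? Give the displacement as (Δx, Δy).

(-1.8, -1.5)

From the two frames, the white cube sits at roughly (9.4, 6.4) before and (7.6, 4.9) after.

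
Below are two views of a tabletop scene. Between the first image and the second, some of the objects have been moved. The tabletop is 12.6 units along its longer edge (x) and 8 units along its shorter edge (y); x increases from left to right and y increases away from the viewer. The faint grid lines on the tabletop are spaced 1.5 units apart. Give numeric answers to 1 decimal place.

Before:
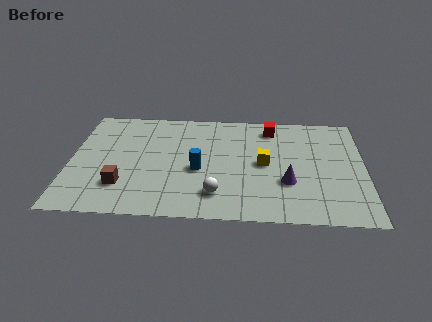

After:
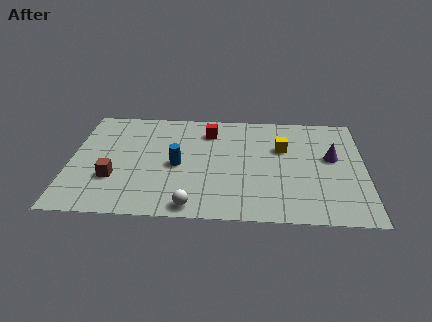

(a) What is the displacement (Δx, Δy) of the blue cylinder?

(-0.9, 0.3)

From the two frames, the blue cylinder sits at roughly (5.5, 3.4) before and (4.6, 3.7) after.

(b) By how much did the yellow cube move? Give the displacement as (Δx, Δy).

(0.8, 1.2)

The yellow cube started near (8.3, 4.0) and ended near (9.1, 5.2).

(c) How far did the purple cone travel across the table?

2.7

The purple cone was near (9.3, 2.7) before and (11.2, 4.6) after, so it travelled √(1.9² + 1.9²) ≈ 2.7 units.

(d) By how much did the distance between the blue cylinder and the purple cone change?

+2.8

The distance was about 3.9 in the first image and 6.7 in the second, so they moved 2.8 units further apart.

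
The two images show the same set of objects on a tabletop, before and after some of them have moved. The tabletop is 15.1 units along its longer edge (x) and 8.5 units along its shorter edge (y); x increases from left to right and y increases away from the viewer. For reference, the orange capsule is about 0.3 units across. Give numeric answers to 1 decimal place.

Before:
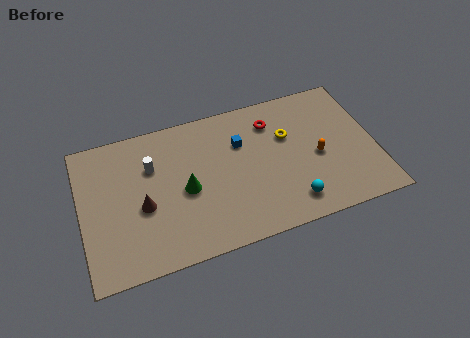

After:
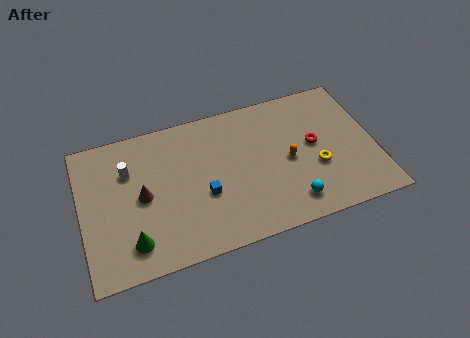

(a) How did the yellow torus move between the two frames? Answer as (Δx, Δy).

(1.3, -2.3)

The yellow torus was at about (10.7, 5.5) and moved to about (12.0, 3.2).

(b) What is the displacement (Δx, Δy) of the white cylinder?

(-1.2, 0.1)

The white cylinder started near (3.7, 5.8) and ended near (2.5, 5.9).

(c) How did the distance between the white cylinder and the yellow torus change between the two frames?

+2.9

They were about 7.0 units apart before and 9.9 after — 2.9 units further apart.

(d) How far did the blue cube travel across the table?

3.3

The blue cube moved from about (8.3, 5.8) to (6.2, 3.3), a distance of √(2.1² + 2.5²) ≈ 3.3.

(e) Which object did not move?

the cyan sphere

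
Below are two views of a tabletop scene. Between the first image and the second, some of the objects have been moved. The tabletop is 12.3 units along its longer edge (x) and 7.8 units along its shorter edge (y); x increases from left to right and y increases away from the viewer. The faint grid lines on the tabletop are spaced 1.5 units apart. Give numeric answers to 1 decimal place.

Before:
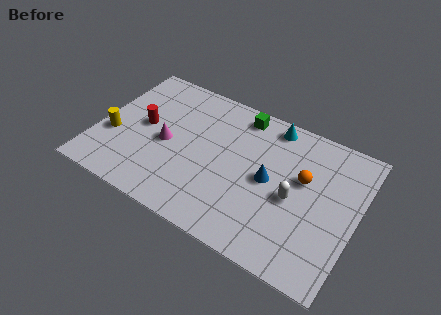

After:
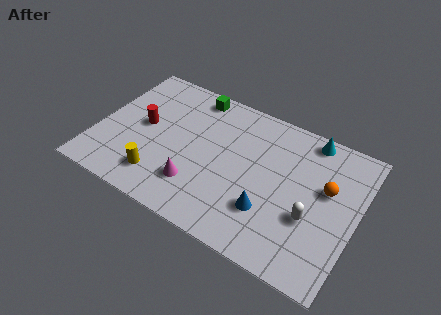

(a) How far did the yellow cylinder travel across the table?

2.8

The yellow cylinder was near (0.8, 2.9) before and (3.3, 1.6) after, so it travelled √(2.5² + 1.3²) ≈ 2.8 units.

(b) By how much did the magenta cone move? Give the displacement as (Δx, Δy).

(1.7, -1.6)

The magenta cone started near (3.3, 3.6) and ended near (5.0, 2.0).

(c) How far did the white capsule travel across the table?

1.1

The white capsule moved from about (9.4, 3.5) to (10.3, 2.9), a distance of √(0.9² + 0.6²) ≈ 1.1.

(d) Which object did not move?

the red cylinder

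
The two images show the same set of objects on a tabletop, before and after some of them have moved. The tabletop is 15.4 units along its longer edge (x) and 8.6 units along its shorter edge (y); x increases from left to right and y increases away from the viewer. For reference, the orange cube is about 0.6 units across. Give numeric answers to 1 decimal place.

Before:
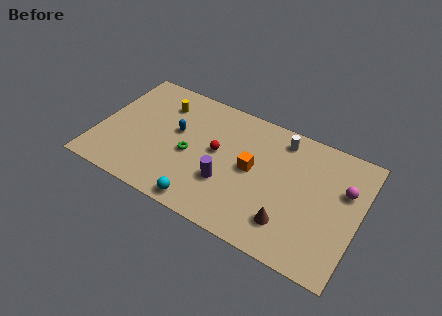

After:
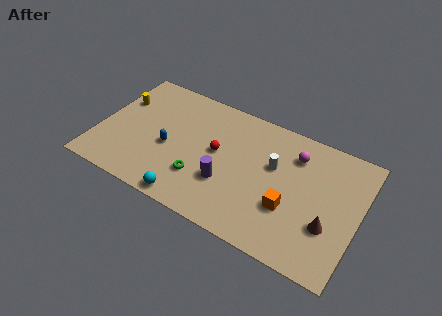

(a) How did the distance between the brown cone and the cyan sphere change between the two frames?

+3.2

The distance was about 5.0 in the first image and 8.2 in the second, so they moved 3.2 units further apart.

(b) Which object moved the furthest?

the magenta sphere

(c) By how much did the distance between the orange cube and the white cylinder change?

-0.5

Before: roughly 3.1 units apart; after: 2.6. That's 0.5 units closer together.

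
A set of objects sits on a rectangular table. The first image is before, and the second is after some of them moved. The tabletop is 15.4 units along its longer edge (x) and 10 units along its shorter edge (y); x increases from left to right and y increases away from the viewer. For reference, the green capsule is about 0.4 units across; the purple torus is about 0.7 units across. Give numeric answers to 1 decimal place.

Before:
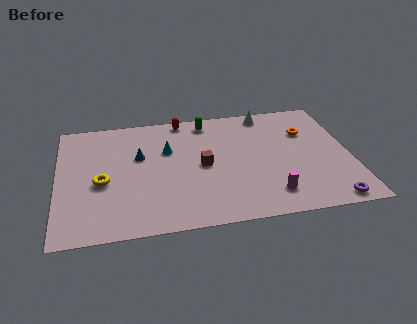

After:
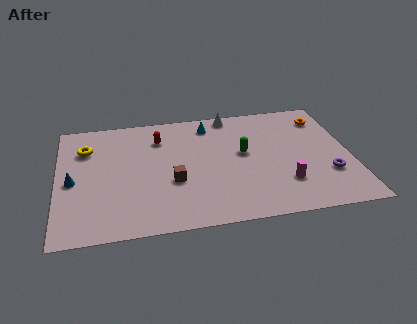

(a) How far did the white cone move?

1.9

From (11.2, 8.9) to (9.3, 9.1), the white cone covered √(1.9² + 0.2²) ≈ 1.9 units.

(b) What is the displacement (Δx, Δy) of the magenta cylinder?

(0.8, 0.8)

The magenta cylinder started near (11.0, 1.9) and ended near (11.8, 2.7).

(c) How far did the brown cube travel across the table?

1.9

From (7.6, 4.9) to (6.0, 3.8), the brown cube covered √(1.6² + 1.1²) ≈ 1.9 units.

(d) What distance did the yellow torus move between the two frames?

3.1

From (2.3, 4.3) to (1.5, 7.3), the yellow torus covered √(0.8² + 3.0²) ≈ 3.1 units.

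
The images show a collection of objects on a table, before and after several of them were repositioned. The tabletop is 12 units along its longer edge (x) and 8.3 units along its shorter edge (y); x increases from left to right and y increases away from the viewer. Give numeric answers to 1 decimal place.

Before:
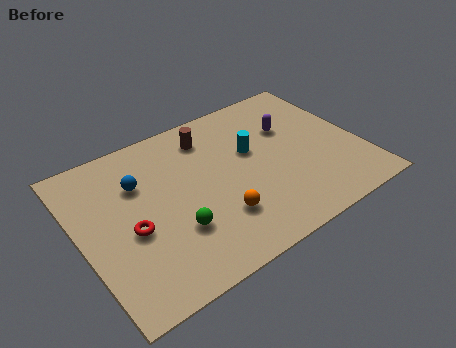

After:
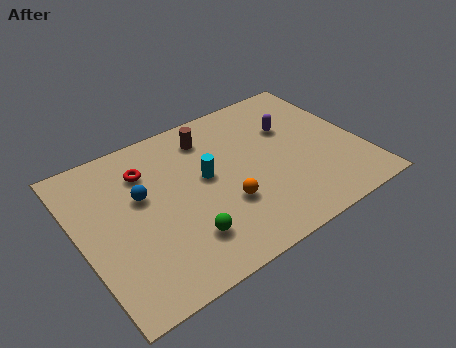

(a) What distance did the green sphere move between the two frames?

0.7

The green sphere was near (3.7, 2.6) before and (4.0, 2.0) after, so it travelled √(0.3² + 0.6²) ≈ 0.7 units.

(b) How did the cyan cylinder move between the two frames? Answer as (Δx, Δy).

(-2.1, -0.4)

From the two frames, the cyan cylinder sits at roughly (7.5, 5.0) before and (5.4, 4.6) after.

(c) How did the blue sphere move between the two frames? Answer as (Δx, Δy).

(0.0, -0.7)

From the two frames, the blue sphere sits at roughly (2.7, 5.7) before and (2.7, 5.0) after.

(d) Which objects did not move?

the purple capsule and the brown cylinder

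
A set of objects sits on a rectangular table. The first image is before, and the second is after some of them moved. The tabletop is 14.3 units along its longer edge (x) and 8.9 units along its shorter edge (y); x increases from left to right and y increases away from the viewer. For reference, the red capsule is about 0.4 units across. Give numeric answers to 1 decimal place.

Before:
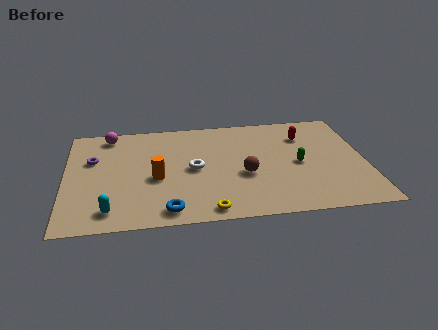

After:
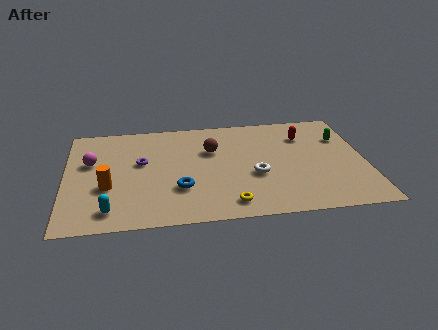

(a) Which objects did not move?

the red capsule and the cyan capsule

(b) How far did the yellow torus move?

1.1

From (6.7, 0.9) to (7.7, 1.3), the yellow torus covered √(1.0² + 0.4²) ≈ 1.1 units.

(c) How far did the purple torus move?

2.4

From (1.3, 5.7) to (3.6, 5.2), the purple torus covered √(2.3² + 0.5²) ≈ 2.4 units.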